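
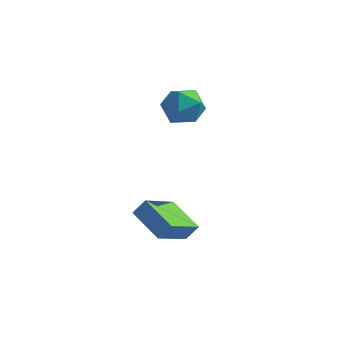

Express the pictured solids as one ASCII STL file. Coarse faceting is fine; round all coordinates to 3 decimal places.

solid 
facet normal -0.519 -0.324 -0.791
outer loop
vertex -3.312 -0.896 -0.752
vertex -2.865 0.836 -1.754
vertex -1.841 -1.654 -1.406
endloop
endfacet
facet normal -0.218 -0.845 0.488
outer loop
vertex -1.395 -1.376 -0.726
vertex -3.312 -0.896 -0.752
vertex -1.841 -1.654 -1.406
endloop
endfacet
facet normal -0.519 -0.324 -0.791
outer loop
vertex -1.841 -1.654 -1.406
vertex -2.865 0.836 -1.754
vertex -1.394 0.077 -2.408
endloop
endfacet
facet normal 0.826 -0.426 -0.368
outer loop
vertex -1.394 0.077 -2.408
vertex -1.395 -1.376 -0.726
vertex -1.841 -1.654 -1.406
endloop
endfacet
facet normal -0.826 0.426 0.368
outer loop
vertex -3.312 -0.896 -0.752
vertex -2.419 1.114 -1.074
vertex -2.865 0.836 -1.754
endloop
endfacet
facet normal -0.218 -0.844 0.489
outer loop
vertex -2.866 -0.617 -0.072
vertex -3.312 -0.896 -0.752
vertex -1.395 -1.376 -0.726
endloop
endfacet
facet normal -0.827 0.426 0.367
outer loop
vertex -2.866 -0.617 -0.072
vertex -2.419 1.114 -1.074
vertex -3.312 -0.896 -0.752
endloop
endfacet
facet normal 0.219 0.845 -0.489
outer loop
vertex -2.865 0.836 -1.754
vertex -2.419 1.114 -1.074
vertex -1.394 0.077 -2.408
endloop
endfacet
facet normal 0.827 -0.426 -0.367
outer loop
vertex -0.948 0.356 -1.728
vertex -1.395 -1.376 -0.726
vertex -1.394 0.077 -2.408
endloop
endfacet
facet normal 0.218 0.845 -0.489
outer loop
vertex -1.394 0.077 -2.408
vertex -2.419 1.114 -1.074
vertex -0.948 0.356 -1.728
endloop
endfacet
facet normal 0.519 0.324 0.791
outer loop
vertex -0.948 0.356 -1.728
vertex -2.866 -0.617 -0.072
vertex -1.395 -1.376 -0.726
endloop
endfacet
facet normal 0.519 0.324 0.791
outer loop
vertex -2.419 1.114 -1.074
vertex -2.866 -0.617 -0.072
vertex -0.948 0.356 -1.728
endloop
endfacet
facet normal -0.761 0.641 -0.097
outer loop
vertex -3.086 4.077 3.21
vertex -3.723 3.282 2.951
vertex -3.615 3.562 3.958
endloop
endfacet
facet normal -0.294 0.872 0.392
outer loop
vertex -3.086 4.077 3.21
vertex -3.615 3.562 3.958
vertex -2.611 3.83 4.115
endloop
endfacet
facet normal 0.343 0.936 0.076
outer loop
vertex -3.086 4.077 3.21
vertex -2.611 3.83 4.115
vertex -2.098 3.716 3.205
endloop
endfacet
facet normal 0.270 0.746 -0.609
outer loop
vertex -3.086 4.077 3.21
vertex -2.098 3.716 3.205
vertex -2.785 3.377 2.485
endloop
endfacet
facet normal -0.413 0.564 -0.716
outer loop
vertex -3.086 4.077 3.21
vertex -2.785 3.377 2.485
vertex -3.723 3.282 2.951
endloop
endfacet
facet normal -0.239 0.371 0.897
outer loop
vertex -2.611 3.83 4.115
vertex -3.615 3.562 3.958
vertex -2.955 2.883 4.415
endloop
endfacet
facet normal -0.994 -0.001 0.107
outer loop
vertex -3.615 3.562 3.958
vertex -3.723 3.282 2.951
vertex -3.642 2.544 3.695
endloop
endfacet
facet normal -0.431 -0.126 -0.893
outer loop
vertex -3.723 3.282 2.951
vertex -2.785 3.377 2.485
vertex -3.129 2.43 2.785
endloop
endfacet
facet normal 0.672 0.168 -0.721
outer loop
vertex -2.785 3.377 2.485
vertex -2.098 3.716 3.205
vertex -2.125 2.698 2.942
endloop
endfacet
facet normal 0.790 0.476 0.386
outer loop
vertex -2.098 3.716 3.205
vertex -2.611 3.83 4.115
vertex -2.017 2.978 3.949
endloop
endfacet
facet normal -0.270 -0.746 0.609
outer loop
vertex -2.654 2.183 3.69
vertex -2.955 2.883 4.415
vertex -3.642 2.544 3.695
endloop
endfacet
facet normal -0.343 -0.936 -0.076
outer loop
vertex -2.654 2.183 3.69
vertex -3.642 2.544 3.695
vertex -3.129 2.43 2.785
endloop
endfacet
facet normal 0.294 -0.872 -0.392
outer loop
vertex -2.654 2.183 3.69
vertex -3.129 2.43 2.785
vertex -2.125 2.698 2.942
endloop
endfacet
facet normal 0.761 -0.641 0.097
outer loop
vertex -2.654 2.183 3.69
vertex -2.125 2.698 2.942
vertex -2.017 2.978 3.949
endloop
endfacet
facet normal 0.413 -0.564 0.716
outer loop
vertex -2.654 2.183 3.69
vertex -2.017 2.978 3.949
vertex -2.955 2.883 4.415
endloop
endfacet
facet normal -0.672 -0.168 0.721
outer loop
vertex -3.642 2.544 3.695
vertex -2.955 2.883 4.415
vertex -3.615 3.562 3.958
endloop
endfacet
facet normal -0.790 -0.476 -0.386
outer loop
vertex -3.129 2.43 2.785
vertex -3.642 2.544 3.695
vertex -3.723 3.282 2.951
endloop
endfacet
facet normal 0.239 -0.371 -0.897
outer loop
vertex -2.125 2.698 2.942
vertex -3.129 2.43 2.785
vertex -2.785 3.377 2.485
endloop
endfacet
facet normal 0.994 0.001 -0.107
outer loop
vertex -2.017 2.978 3.949
vertex -2.125 2.698 2.942
vertex -2.098 3.716 3.205
endloop
endfacet
facet normal 0.431 0.126 0.893
outer loop
vertex -2.955 2.883 4.415
vertex -2.017 2.978 3.949
vertex -2.611 3.83 4.115
endloop
endfacet

endsolid


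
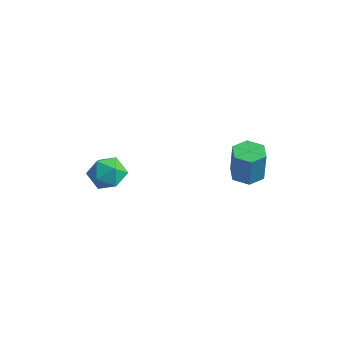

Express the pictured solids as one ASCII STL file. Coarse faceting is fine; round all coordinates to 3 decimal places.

solid 
facet normal 0.128 0.966 0.226
outer loop
vertex -1.256 1.889 -3.946
vertex -1.11 1.721 -3.311
vertex -0.619 1.763 -3.768
endloop
endfacet
facet normal 0.294 0.840 -0.455
outer loop
vertex -1.256 1.889 -3.946
vertex -0.619 1.763 -3.768
vertex -0.858 1.53 -4.352
endloop
endfacet
facet normal -0.284 0.563 -0.776
outer loop
vertex -1.256 1.889 -3.946
vertex -0.858 1.53 -4.352
vertex -1.497 1.342 -4.255
endloop
endfacet
facet normal -0.804 0.518 -0.291
outer loop
vertex -1.256 1.889 -3.946
vertex -1.497 1.342 -4.255
vertex -1.653 1.461 -3.611
endloop
endfacet
facet normal -0.550 0.768 0.329
outer loop
vertex -1.256 1.889 -3.946
vertex -1.653 1.461 -3.611
vertex -1.11 1.721 -3.311
endloop
endfacet
facet normal 0.810 0.349 -0.471
outer loop
vertex -0.858 1.53 -4.352
vertex -0.619 1.763 -3.768
vertex -0.467 1.139 -3.969
endloop
endfacet
facet normal 0.543 0.552 0.634
outer loop
vertex -0.619 1.763 -3.768
vertex -1.11 1.721 -3.311
vertex -0.623 1.258 -3.325
endloop
endfacet
facet normal -0.553 0.231 0.801
outer loop
vertex -1.11 1.721 -3.311
vertex -1.653 1.461 -3.611
vertex -1.262 1.07 -3.228
endloop
endfacet
facet normal -0.965 -0.170 -0.202
outer loop
vertex -1.653 1.461 -3.611
vertex -1.497 1.342 -4.255
vertex -1.501 0.837 -3.812
endloop
endfacet
facet normal -0.121 -0.098 -0.988
outer loop
vertex -1.497 1.342 -4.255
vertex -0.858 1.53 -4.352
vertex -1.01 0.879 -4.269
endloop
endfacet
facet normal 0.804 -0.518 0.291
outer loop
vertex -0.864 0.711 -3.634
vertex -0.467 1.139 -3.969
vertex -0.623 1.258 -3.325
endloop
endfacet
facet normal 0.284 -0.563 0.776
outer loop
vertex -0.864 0.711 -3.634
vertex -0.623 1.258 -3.325
vertex -1.262 1.07 -3.228
endloop
endfacet
facet normal -0.294 -0.840 0.455
outer loop
vertex -0.864 0.711 -3.634
vertex -1.262 1.07 -3.228
vertex -1.501 0.837 -3.812
endloop
endfacet
facet normal -0.128 -0.966 -0.226
outer loop
vertex -0.864 0.711 -3.634
vertex -1.501 0.837 -3.812
vertex -1.01 0.879 -4.269
endloop
endfacet
facet normal 0.550 -0.768 -0.329
outer loop
vertex -0.864 0.711 -3.634
vertex -1.01 0.879 -4.269
vertex -0.467 1.139 -3.969
endloop
endfacet
facet normal 0.965 0.170 0.202
outer loop
vertex -0.623 1.258 -3.325
vertex -0.467 1.139 -3.969
vertex -0.619 1.763 -3.768
endloop
endfacet
facet normal 0.121 0.098 0.988
outer loop
vertex -1.262 1.07 -3.228
vertex -0.623 1.258 -3.325
vertex -1.11 1.721 -3.311
endloop
endfacet
facet normal -0.810 -0.349 0.471
outer loop
vertex -1.501 0.837 -3.812
vertex -1.262 1.07 -3.228
vertex -1.653 1.461 -3.611
endloop
endfacet
facet normal -0.543 -0.552 -0.634
outer loop
vertex -1.01 0.879 -4.269
vertex -1.501 0.837 -3.812
vertex -1.497 1.342 -4.255
endloop
endfacet
facet normal 0.553 -0.231 -0.801
outer loop
vertex -0.467 1.139 -3.969
vertex -1.01 0.879 -4.269
vertex -0.858 1.53 -4.352
endloop
endfacet
facet normal -0.128 0.068 -0.990
outer loop
vertex 3.139 3.182 -2.876
vertex 2.716 3.51 -2.799
vertex 3.213 3.717 -2.849
endloop
endfacet
facet normal 0.982 -0.129 -0.136
outer loop
vertex 3.139 3.182 -2.876
vertex 3.213 3.717 -2.849
vertex 3.286 3.103 -1.739
endloop
endfacet
facet normal 0.982 -0.129 -0.136
outer loop
vertex 3.286 3.103 -1.739
vertex 3.213 3.717 -2.849
vertex 3.36 3.637 -1.711
endloop
endfacet
facet normal 0.129 -0.070 0.989
outer loop
vertex 3.286 3.103 -1.739
vertex 3.36 3.637 -1.711
vertex 2.864 3.43 -1.661
endloop
endfacet
facet normal -0.129 0.070 -0.989
outer loop
vertex 3.213 3.717 -2.849
vertex 2.716 3.51 -2.799
vertex 2.79 4.044 -2.771
endloop
endfacet
facet normal 0.609 0.793 -0.023
outer loop
vertex 3.213 3.717 -2.849
vertex 2.79 4.044 -2.771
vertex 3.36 3.637 -1.711
endloop
endfacet
facet normal 0.610 0.792 -0.024
outer loop
vertex 3.36 3.637 -1.711
vertex 2.79 4.044 -2.771
vertex 2.937 3.965 -1.633
endloop
endfacet
facet normal 0.129 -0.069 0.989
outer loop
vertex 3.36 3.637 -1.711
vertex 2.937 3.965 -1.633
vertex 2.864 3.43 -1.661
endloop
endfacet
facet normal -0.129 0.070 -0.989
outer loop
vertex 2.79 4.044 -2.771
vertex 2.716 3.51 -2.799
vertex 2.294 3.837 -2.721
endloop
endfacet
facet normal -0.373 0.921 0.112
outer loop
vertex 2.79 4.044 -2.771
vertex 2.294 3.837 -2.721
vertex 2.937 3.965 -1.633
endloop
endfacet
facet normal -0.373 0.921 0.112
outer loop
vertex 2.937 3.965 -1.633
vertex 2.294 3.837 -2.721
vertex 2.441 3.758 -1.584
endloop
endfacet
facet normal 0.127 -0.069 0.990
outer loop
vertex 2.937 3.965 -1.633
vertex 2.441 3.758 -1.584
vertex 2.864 3.43 -1.661
endloop
endfacet
facet normal -0.129 0.070 -0.989
outer loop
vertex 2.294 3.837 -2.721
vertex 2.716 3.51 -2.799
vertex 2.22 3.303 -2.749
endloop
endfacet
facet normal -0.982 0.129 0.136
outer loop
vertex 2.294 3.837 -2.721
vertex 2.22 3.303 -2.749
vertex 2.441 3.758 -1.584
endloop
endfacet
facet normal -0.982 0.129 0.136
outer loop
vertex 2.441 3.758 -1.584
vertex 2.22 3.303 -2.749
vertex 2.367 3.223 -1.611
endloop
endfacet
facet normal 0.128 -0.068 0.990
outer loop
vertex 2.441 3.758 -1.584
vertex 2.367 3.223 -1.611
vertex 2.864 3.43 -1.661
endloop
endfacet
facet normal -0.129 0.069 -0.989
outer loop
vertex 2.22 3.303 -2.749
vertex 2.716 3.51 -2.799
vertex 2.643 2.975 -2.827
endloop
endfacet
facet normal -0.610 -0.792 0.023
outer loop
vertex 2.22 3.303 -2.749
vertex 2.643 2.975 -2.827
vertex 2.367 3.223 -1.611
endloop
endfacet
facet normal -0.609 -0.793 0.024
outer loop
vertex 2.367 3.223 -1.611
vertex 2.643 2.975 -2.827
vertex 2.79 2.896 -1.689
endloop
endfacet
facet normal 0.129 -0.070 0.989
outer loop
vertex 2.367 3.223 -1.611
vertex 2.79 2.896 -1.689
vertex 2.864 3.43 -1.661
endloop
endfacet
facet normal -0.127 0.069 -0.990
outer loop
vertex 2.643 2.975 -2.827
vertex 2.716 3.51 -2.799
vertex 3.139 3.182 -2.876
endloop
endfacet
facet normal 0.373 -0.921 -0.112
outer loop
vertex 2.643 2.975 -2.827
vertex 3.139 3.182 -2.876
vertex 2.79 2.896 -1.689
endloop
endfacet
facet normal 0.373 -0.921 -0.112
outer loop
vertex 2.79 2.896 -1.689
vertex 3.139 3.182 -2.876
vertex 3.286 3.103 -1.739
endloop
endfacet
facet normal 0.129 -0.070 0.989
outer loop
vertex 2.79 2.896 -1.689
vertex 3.286 3.103 -1.739
vertex 2.864 3.43 -1.661
endloop
endfacet

endsolid


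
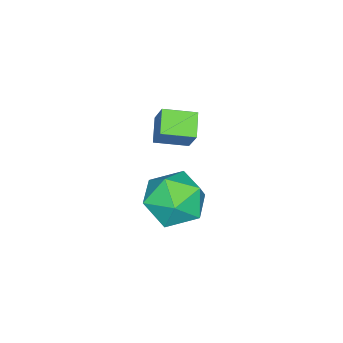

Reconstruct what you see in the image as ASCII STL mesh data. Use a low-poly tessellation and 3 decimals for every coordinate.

solid 
facet normal 0.330 0.875 0.354
outer loop
vertex -2.562 0.758 -1.897
vertex -3.051 0.503 -0.809
vertex -1.904 0.17 -1.056
endloop
endfacet
facet normal 0.762 0.627 -0.158
outer loop
vertex -2.562 0.758 -1.897
vertex -1.904 0.17 -1.056
vertex -1.856 -0.182 -2.223
endloop
endfacet
facet normal 0.376 0.543 -0.751
outer loop
vertex -2.562 0.758 -1.897
vertex -1.856 -0.182 -2.223
vertex -2.973 -0.066 -2.698
endloop
endfacet
facet normal -0.296 0.738 -0.607
outer loop
vertex -2.562 0.758 -1.897
vertex -2.973 -0.066 -2.698
vertex -3.712 0.357 -1.824
endloop
endfacet
facet normal -0.324 0.943 0.075
outer loop
vertex -2.562 0.758 -1.897
vertex -3.712 0.357 -1.824
vertex -3.051 0.503 -0.809
endloop
endfacet
facet normal 0.999 -0.014 0.045
outer loop
vertex -1.856 -0.182 -2.223
vertex -1.904 0.17 -1.056
vertex -1.908 -1.017 -1.336
endloop
endfacet
facet normal 0.300 0.386 0.872
outer loop
vertex -1.904 0.17 -1.056
vertex -3.051 0.503 -0.809
vertex -2.647 -0.594 -0.462
endloop
endfacet
facet normal -0.758 0.496 0.423
outer loop
vertex -3.051 0.503 -0.809
vertex -3.712 0.357 -1.824
vertex -3.764 -0.478 -0.937
endloop
endfacet
facet normal -0.713 0.163 -0.682
outer loop
vertex -3.712 0.357 -1.824
vertex -2.973 -0.066 -2.698
vertex -3.716 -0.83 -2.104
endloop
endfacet
facet normal 0.373 -0.152 -0.915
outer loop
vertex -2.973 -0.066 -2.698
vertex -1.856 -0.182 -2.223
vertex -2.569 -1.163 -2.351
endloop
endfacet
facet normal 0.296 -0.738 0.607
outer loop
vertex -3.058 -1.418 -1.263
vertex -1.908 -1.017 -1.336
vertex -2.647 -0.594 -0.462
endloop
endfacet
facet normal -0.376 -0.543 0.751
outer loop
vertex -3.058 -1.418 -1.263
vertex -2.647 -0.594 -0.462
vertex -3.764 -0.478 -0.937
endloop
endfacet
facet normal -0.762 -0.627 0.158
outer loop
vertex -3.058 -1.418 -1.263
vertex -3.764 -0.478 -0.937
vertex -3.716 -0.83 -2.104
endloop
endfacet
facet normal -0.330 -0.875 -0.354
outer loop
vertex -3.058 -1.418 -1.263
vertex -3.716 -0.83 -2.104
vertex -2.569 -1.163 -2.351
endloop
endfacet
facet normal 0.324 -0.943 -0.075
outer loop
vertex -3.058 -1.418 -1.263
vertex -2.569 -1.163 -2.351
vertex -1.908 -1.017 -1.336
endloop
endfacet
facet normal 0.713 -0.163 0.682
outer loop
vertex -2.647 -0.594 -0.462
vertex -1.908 -1.017 -1.336
vertex -1.904 0.17 -1.056
endloop
endfacet
facet normal -0.373 0.152 0.915
outer loop
vertex -3.764 -0.478 -0.937
vertex -2.647 -0.594 -0.462
vertex -3.051 0.503 -0.809
endloop
endfacet
facet normal -0.999 0.014 -0.045
outer loop
vertex -3.716 -0.83 -2.104
vertex -3.764 -0.478 -0.937
vertex -3.712 0.357 -1.824
endloop
endfacet
facet normal -0.300 -0.386 -0.872
outer loop
vertex -2.569 -1.163 -2.351
vertex -3.716 -0.83 -2.104
vertex -2.973 -0.066 -2.698
endloop
endfacet
facet normal 0.758 -0.496 -0.423
outer loop
vertex -1.908 -1.017 -1.336
vertex -2.569 -1.163 -2.351
vertex -1.856 -0.182 -2.223
endloop
endfacet
facet normal -0.512 0.833 -0.210
outer loop
vertex -3.648 0.105 2.557
vertex -2.847 0.473 2.065
vertex -4.027 -0.374 1.583
endloop
endfacet
facet normal -0.793 -0.364 0.488
outer loop
vertex -3.413 -1.373 1.835
vertex -3.648 0.105 2.557
vertex -4.027 -0.374 1.583
endloop
endfacet
facet normal -0.512 0.833 -0.210
outer loop
vertex -4.027 -0.374 1.583
vertex -2.847 0.473 2.065
vertex -3.226 -0.006 1.09
endloop
endfacet
facet normal -0.330 -0.417 -0.847
outer loop
vertex -3.226 -0.006 1.09
vertex -3.413 -1.373 1.835
vertex -4.027 -0.374 1.583
endloop
endfacet
facet normal 0.329 0.416 0.848
outer loop
vertex -3.648 0.105 2.557
vertex -2.233 -0.526 2.317
vertex -2.847 0.473 2.065
endloop
endfacet
facet normal -0.794 -0.364 0.487
outer loop
vertex -3.034 -0.894 2.81
vertex -3.648 0.105 2.557
vertex -3.413 -1.373 1.835
endloop
endfacet
facet normal 0.330 0.417 0.847
outer loop
vertex -3.034 -0.894 2.81
vertex -2.233 -0.526 2.317
vertex -3.648 0.105 2.557
endloop
endfacet
facet normal 0.793 0.365 -0.488
outer loop
vertex -2.847 0.473 2.065
vertex -2.233 -0.526 2.317
vertex -3.226 -0.006 1.09
endloop
endfacet
facet normal -0.329 -0.417 -0.847
outer loop
vertex -2.612 -1.005 1.343
vertex -3.413 -1.373 1.835
vertex -3.226 -0.006 1.09
endloop
endfacet
facet normal 0.793 0.364 -0.488
outer loop
vertex -3.226 -0.006 1.09
vertex -2.233 -0.526 2.317
vertex -2.612 -1.005 1.343
endloop
endfacet
facet normal 0.512 -0.833 0.210
outer loop
vertex -2.612 -1.005 1.343
vertex -3.034 -0.894 2.81
vertex -3.413 -1.373 1.835
endloop
endfacet
facet normal 0.512 -0.833 0.210
outer loop
vertex -2.233 -0.526 2.317
vertex -3.034 -0.894 2.81
vertex -2.612 -1.005 1.343
endloop
endfacet

endsolid


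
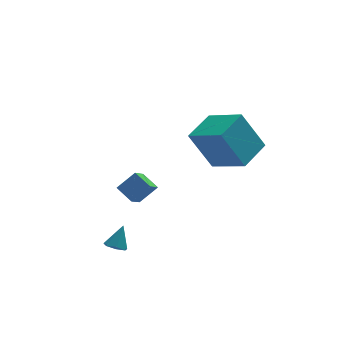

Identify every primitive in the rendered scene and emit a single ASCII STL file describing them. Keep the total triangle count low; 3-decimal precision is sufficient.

solid 
facet normal -0.420 -0.641 0.642
outer loop
vertex -0.351 -0.332 -2.502
vertex -0.855 0.439 -2.062
vertex -1.242 -0.491 -3.243
endloop
endfacet
facet normal 0.493 -0.755 -0.431
outer loop
vertex -0.685 0.361 -4.098
vertex -0.351 -0.332 -2.502
vertex -1.242 -0.491 -3.243
endloop
endfacet
facet normal -0.419 -0.641 0.643
outer loop
vertex -1.242 -0.491 -3.243
vertex -0.855 0.439 -2.062
vertex -1.746 0.279 -2.803
endloop
endfacet
facet normal -0.762 -0.137 -0.633
outer loop
vertex -1.746 0.279 -2.803
vertex -0.685 0.361 -4.098
vertex -1.242 -0.491 -3.243
endloop
endfacet
facet normal 0.762 0.137 0.633
outer loop
vertex -0.351 -0.332 -2.502
vertex -0.298 1.291 -2.917
vertex -0.855 0.439 -2.062
endloop
endfacet
facet normal 0.494 -0.755 -0.431
outer loop
vertex 0.206 0.521 -3.357
vertex -0.351 -0.332 -2.502
vertex -0.685 0.361 -4.098
endloop
endfacet
facet normal 0.762 0.137 0.633
outer loop
vertex 0.206 0.521 -3.357
vertex -0.298 1.291 -2.917
vertex -0.351 -0.332 -2.502
endloop
endfacet
facet normal -0.494 0.755 0.431
outer loop
vertex -0.855 0.439 -2.062
vertex -0.298 1.291 -2.917
vertex -1.746 0.279 -2.803
endloop
endfacet
facet normal -0.762 -0.137 -0.633
outer loop
vertex -1.189 1.132 -3.658
vertex -0.685 0.361 -4.098
vertex -1.746 0.279 -2.803
endloop
endfacet
facet normal -0.494 0.755 0.432
outer loop
vertex -1.746 0.279 -2.803
vertex -0.298 1.291 -2.917
vertex -1.189 1.132 -3.658
endloop
endfacet
facet normal 0.419 0.641 -0.643
outer loop
vertex -1.189 1.132 -3.658
vertex 0.206 0.521 -3.357
vertex -0.685 0.361 -4.098
endloop
endfacet
facet normal 0.420 0.642 -0.642
outer loop
vertex -0.298 1.291 -2.917
vertex 0.206 0.521 -3.357
vertex -1.189 1.132 -3.658
endloop
endfacet
facet normal -0.397 -0.389 -0.831
outer loop
vertex -2.028 -3.05 -4.258
vertex -2.532 -2.988 -4.046
vertex -2.242 -2.633 -4.351
endloop
endfacet
facet normal 0.893 0.423 -0.155
outer loop
vertex -2.028 -3.05 -4.258
vertex -2.242 -2.633 -4.351
vertex -2.068 -2.532 -3.074
endloop
endfacet
facet normal -0.396 -0.390 -0.831
outer loop
vertex -2.242 -2.633 -4.351
vertex -2.532 -2.988 -4.046
vertex -2.674 -2.484 -4.215
endloop
endfacet
facet normal 0.291 0.950 -0.115
outer loop
vertex -2.242 -2.633 -4.351
vertex -2.674 -2.484 -4.215
vertex -2.068 -2.532 -3.074
endloop
endfacet
facet normal -0.396 -0.390 -0.831
outer loop
vertex -2.674 -2.484 -4.215
vertex -2.532 -2.988 -4.046
vertex -2.999 -2.714 -3.952
endloop
endfacet
facet normal -0.412 0.875 0.256
outer loop
vertex -2.674 -2.484 -4.215
vertex -2.999 -2.714 -3.952
vertex -2.068 -2.532 -3.074
endloop
endfacet
facet normal -0.396 -0.390 -0.831
outer loop
vertex -2.999 -2.714 -3.952
vertex -2.532 -2.988 -4.046
vertex -2.972 -3.15 -3.76
endloop
endfacet
facet normal -0.689 0.256 0.678
outer loop
vertex -2.999 -2.714 -3.952
vertex -2.972 -3.15 -3.76
vertex -2.068 -2.532 -3.074
endloop
endfacet
facet normal -0.397 -0.389 -0.831
outer loop
vertex -2.972 -3.15 -3.76
vertex -2.532 -2.988 -4.046
vertex -2.614 -3.464 -3.784
endloop
endfacet
facet normal -0.331 -0.441 0.834
outer loop
vertex -2.972 -3.15 -3.76
vertex -2.614 -3.464 -3.784
vertex -2.068 -2.532 -3.074
endloop
endfacet
facet normal -0.396 -0.390 -0.832
outer loop
vertex -2.614 -3.464 -3.784
vertex -2.532 -2.988 -4.046
vertex -2.193 -3.42 -4.005
endloop
endfacet
facet normal 0.391 -0.692 0.607
outer loop
vertex -2.614 -3.464 -3.784
vertex -2.193 -3.42 -4.005
vertex -2.068 -2.532 -3.074
endloop
endfacet
facet normal -0.397 -0.391 -0.830
outer loop
vertex -2.193 -3.42 -4.005
vertex -2.532 -2.988 -4.046
vertex -2.028 -3.05 -4.258
endloop
endfacet
facet normal 0.938 -0.305 0.165
outer loop
vertex -2.193 -3.42 -4.005
vertex -2.028 -3.05 -4.258
vertex -2.068 -2.532 -3.074
endloop
endfacet
facet normal -0.447 0.237 0.862
outer loop
vertex 2.093 -3.173 2.687
vertex 3.306 -2.09 3.019
vertex 1.041 -1.705 1.738
endloop
endfacet
facet normal -0.731 -0.653 -0.200
outer loop
vertex 1.994 -2.21 -0.099
vertex 2.093 -3.173 2.687
vertex 1.041 -1.705 1.738
endloop
endfacet
facet normal -0.447 0.238 0.862
outer loop
vertex 1.041 -1.705 1.738
vertex 3.306 -2.09 3.019
vertex 2.255 -0.622 2.069
endloop
endfacet
facet normal -0.515 0.720 -0.465
outer loop
vertex 2.255 -0.622 2.069
vertex 1.994 -2.21 -0.099
vertex 1.041 -1.705 1.738
endloop
endfacet
facet normal 0.515 -0.720 0.465
outer loop
vertex 2.093 -3.173 2.687
vertex 4.259 -2.595 1.182
vertex 3.306 -2.09 3.019
endloop
endfacet
facet normal -0.731 -0.653 -0.200
outer loop
vertex 3.045 -3.678 0.851
vertex 2.093 -3.173 2.687
vertex 1.994 -2.21 -0.099
endloop
endfacet
facet normal 0.515 -0.720 0.465
outer loop
vertex 3.045 -3.678 0.851
vertex 4.259 -2.595 1.182
vertex 2.093 -3.173 2.687
endloop
endfacet
facet normal 0.731 0.653 0.200
outer loop
vertex 3.306 -2.09 3.019
vertex 4.259 -2.595 1.182
vertex 2.255 -0.622 2.069
endloop
endfacet
facet normal -0.515 0.720 -0.465
outer loop
vertex 3.207 -1.127 0.233
vertex 1.994 -2.21 -0.099
vertex 2.255 -0.622 2.069
endloop
endfacet
facet normal 0.731 0.653 0.199
outer loop
vertex 2.255 -0.622 2.069
vertex 4.259 -2.595 1.182
vertex 3.207 -1.127 0.233
endloop
endfacet
facet normal 0.448 -0.237 -0.862
outer loop
vertex 3.207 -1.127 0.233
vertex 3.045 -3.678 0.851
vertex 1.994 -2.21 -0.099
endloop
endfacet
facet normal 0.447 -0.237 -0.863
outer loop
vertex 4.259 -2.595 1.182
vertex 3.045 -3.678 0.851
vertex 3.207 -1.127 0.233
endloop
endfacet

endsolid


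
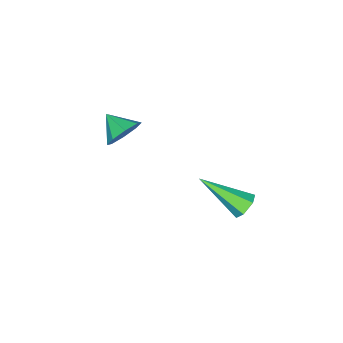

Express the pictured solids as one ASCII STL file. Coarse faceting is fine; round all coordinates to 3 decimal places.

solid 
facet normal -0.275 0.798 -0.537
outer loop
vertex 1.579 4.42 -3.917
vertex 1.076 4.161 -4.044
vertex 1.119 4.494 -3.571
endloop
endfacet
facet normal 0.594 0.385 0.707
outer loop
vertex 1.579 4.42 -3.917
vertex 1.119 4.494 -3.571
vertex 1.644 2.519 -2.936
endloop
endfacet
facet normal -0.276 0.798 -0.536
outer loop
vertex 1.119 4.494 -3.571
vertex 1.076 4.161 -4.044
vertex 0.616 4.234 -3.699
endloop
endfacet
facet normal -0.340 0.205 0.918
outer loop
vertex 1.119 4.494 -3.571
vertex 0.616 4.234 -3.699
vertex 1.644 2.519 -2.936
endloop
endfacet
facet normal -0.276 0.797 -0.537
outer loop
vertex 0.616 4.234 -3.699
vertex 1.076 4.161 -4.044
vertex 0.573 3.901 -4.171
endloop
endfacet
facet normal -0.866 -0.368 0.339
outer loop
vertex 0.616 4.234 -3.699
vertex 0.573 3.901 -4.171
vertex 1.644 2.519 -2.936
endloop
endfacet
facet normal -0.276 0.796 -0.538
outer loop
vertex 0.573 3.901 -4.171
vertex 1.076 4.161 -4.044
vertex 1.033 3.827 -4.516
endloop
endfacet
facet normal -0.462 -0.763 -0.453
outer loop
vertex 0.573 3.901 -4.171
vertex 1.033 3.827 -4.516
vertex 1.644 2.519 -2.936
endloop
endfacet
facet normal -0.276 0.796 -0.538
outer loop
vertex 1.033 3.827 -4.516
vertex 1.076 4.161 -4.044
vertex 1.536 4.087 -4.389
endloop
endfacet
facet normal 0.469 -0.583 -0.664
outer loop
vertex 1.033 3.827 -4.516
vertex 1.536 4.087 -4.389
vertex 1.644 2.519 -2.936
endloop
endfacet
facet normal -0.275 0.797 -0.537
outer loop
vertex 1.536 4.087 -4.389
vertex 1.076 4.161 -4.044
vertex 1.579 4.42 -3.917
endloop
endfacet
facet normal 0.996 -0.009 -0.084
outer loop
vertex 1.536 4.087 -4.389
vertex 1.579 4.42 -3.917
vertex 1.644 2.519 -2.936
endloop
endfacet
facet normal 0.119 0.868 -0.482
outer loop
vertex 2.259 -0.935 -2.486
vertex 1.995 -0.551 -1.86
vertex 2.696 -0.785 -2.108
endloop
endfacet
facet normal 0.492 -0.838 -0.236
outer loop
vertex 2.259 -0.935 -2.486
vertex 2.696 -0.785 -2.108
vertex 1.865 -1.489 -1.34
endloop
endfacet
facet normal 0.120 0.868 -0.481
outer loop
vertex 2.696 -0.785 -2.108
vertex 1.995 -0.551 -1.86
vertex 2.723 -0.499 -1.585
endloop
endfacet
facet normal 0.758 -0.588 0.282
outer loop
vertex 2.696 -0.785 -2.108
vertex 2.723 -0.499 -1.585
vertex 1.865 -1.489 -1.34
endloop
endfacet
facet normal 0.120 0.868 -0.482
outer loop
vertex 2.723 -0.499 -1.585
vertex 1.995 -0.551 -1.86
vertex 2.323 -0.243 -1.223
endloop
endfacet
facet normal 0.543 -0.274 0.794
outer loop
vertex 2.723 -0.499 -1.585
vertex 2.323 -0.243 -1.223
vertex 1.865 -1.489 -1.34
endloop
endfacet
facet normal 0.119 0.869 -0.481
outer loop
vertex 2.323 -0.243 -1.223
vertex 1.995 -0.551 -1.86
vertex 1.731 -0.168 -1.234
endloop
endfacet
facet normal -0.029 -0.083 0.996
outer loop
vertex 2.323 -0.243 -1.223
vertex 1.731 -0.168 -1.234
vertex 1.865 -1.489 -1.34
endloop
endfacet
facet normal 0.120 0.869 -0.481
outer loop
vertex 1.731 -0.168 -1.234
vertex 1.995 -0.551 -1.86
vertex 1.293 -0.317 -1.612
endloop
endfacet
facet normal -0.623 -0.125 0.772
outer loop
vertex 1.731 -0.168 -1.234
vertex 1.293 -0.317 -1.612
vertex 1.865 -1.489 -1.34
endloop
endfacet
facet normal 0.119 0.868 -0.482
outer loop
vertex 1.293 -0.317 -1.612
vertex 1.995 -0.551 -1.86
vertex 1.267 -0.604 -2.135
endloop
endfacet
facet normal -0.892 -0.377 0.251
outer loop
vertex 1.293 -0.317 -1.612
vertex 1.267 -0.604 -2.135
vertex 1.865 -1.489 -1.34
endloop
endfacet
facet normal 0.118 0.869 -0.481
outer loop
vertex 1.267 -0.604 -2.135
vertex 1.995 -0.551 -1.86
vertex 1.667 -0.859 -2.497
endloop
endfacet
facet normal -0.675 -0.690 -0.260
outer loop
vertex 1.267 -0.604 -2.135
vertex 1.667 -0.859 -2.497
vertex 1.865 -1.489 -1.34
endloop
endfacet
facet normal 0.120 0.868 -0.482
outer loop
vertex 1.667 -0.859 -2.497
vertex 1.995 -0.551 -1.86
vertex 2.259 -0.935 -2.486
endloop
endfacet
facet normal -0.105 -0.881 -0.462
outer loop
vertex 1.667 -0.859 -2.497
vertex 2.259 -0.935 -2.486
vertex 1.865 -1.489 -1.34
endloop
endfacet

endsolid


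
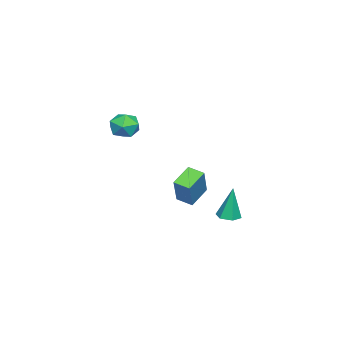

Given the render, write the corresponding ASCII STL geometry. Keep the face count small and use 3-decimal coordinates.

solid 
facet normal -0.934 0.351 -0.060
outer loop
vertex 3.205 -0.085 3.086
vertex 2.876 -0.925 3.29
vertex 3.059 -0.322 3.968
endloop
endfacet
facet normal -0.483 0.863 0.152
outer loop
vertex 3.205 -0.085 3.086
vertex 3.059 -0.322 3.968
vertex 3.822 0.146 3.735
endloop
endfacet
facet normal 0.018 0.936 -0.351
outer loop
vertex 3.205 -0.085 3.086
vertex 3.822 0.146 3.735
vertex 4.11 -0.167 2.914
endloop
endfacet
facet normal -0.123 0.471 -0.873
outer loop
vertex 3.205 -0.085 3.086
vertex 4.11 -0.167 2.914
vertex 3.526 -0.829 2.639
endloop
endfacet
facet normal -0.711 0.110 -0.694
outer loop
vertex 3.205 -0.085 3.086
vertex 3.526 -0.829 2.639
vertex 2.876 -0.925 3.29
endloop
endfacet
facet normal -0.164 0.640 0.750
outer loop
vertex 3.822 0.146 3.735
vertex 3.059 -0.322 3.968
vertex 3.874 -0.551 4.341
endloop
endfacet
facet normal -0.894 -0.187 0.408
outer loop
vertex 3.059 -0.322 3.968
vertex 2.876 -0.925 3.29
vertex 3.29 -1.213 4.066
endloop
endfacet
facet normal -0.534 -0.577 -0.618
outer loop
vertex 2.876 -0.925 3.29
vertex 3.526 -0.829 2.639
vertex 3.578 -1.526 3.245
endloop
endfacet
facet normal 0.418 0.008 -0.908
outer loop
vertex 3.526 -0.829 2.639
vertex 4.11 -0.167 2.914
vertex 4.341 -1.058 3.012
endloop
endfacet
facet normal 0.647 0.760 -0.063
outer loop
vertex 4.11 -0.167 2.914
vertex 3.822 0.146 3.735
vertex 4.524 -0.455 3.69
endloop
endfacet
facet normal 0.123 -0.471 0.873
outer loop
vertex 4.195 -1.295 3.894
vertex 3.874 -0.551 4.341
vertex 3.29 -1.213 4.066
endloop
endfacet
facet normal -0.018 -0.936 0.351
outer loop
vertex 4.195 -1.295 3.894
vertex 3.29 -1.213 4.066
vertex 3.578 -1.526 3.245
endloop
endfacet
facet normal 0.483 -0.863 -0.152
outer loop
vertex 4.195 -1.295 3.894
vertex 3.578 -1.526 3.245
vertex 4.341 -1.058 3.012
endloop
endfacet
facet normal 0.934 -0.351 0.060
outer loop
vertex 4.195 -1.295 3.894
vertex 4.341 -1.058 3.012
vertex 4.524 -0.455 3.69
endloop
endfacet
facet normal 0.711 -0.110 0.694
outer loop
vertex 4.195 -1.295 3.894
vertex 4.524 -0.455 3.69
vertex 3.874 -0.551 4.341
endloop
endfacet
facet normal -0.418 -0.008 0.908
outer loop
vertex 3.29 -1.213 4.066
vertex 3.874 -0.551 4.341
vertex 3.059 -0.322 3.968
endloop
endfacet
facet normal -0.647 -0.760 0.063
outer loop
vertex 3.578 -1.526 3.245
vertex 3.29 -1.213 4.066
vertex 2.876 -0.925 3.29
endloop
endfacet
facet normal 0.164 -0.640 -0.750
outer loop
vertex 4.341 -1.058 3.012
vertex 3.578 -1.526 3.245
vertex 3.526 -0.829 2.639
endloop
endfacet
facet normal 0.894 0.187 -0.408
outer loop
vertex 4.524 -0.455 3.69
vertex 4.341 -1.058 3.012
vertex 4.11 -0.167 2.914
endloop
endfacet
facet normal 0.534 0.577 0.618
outer loop
vertex 3.874 -0.551 4.341
vertex 4.524 -0.455 3.69
vertex 3.822 0.146 3.735
endloop
endfacet
facet normal 0.027 -0.106 -0.994
outer loop
vertex -0.532 3.754 -4.405
vertex -1.091 3.318 -4.374
vertex -1.19 4.017 -4.451
endloop
endfacet
facet normal 0.352 0.916 0.194
outer loop
vertex -0.532 3.754 -4.405
vertex -1.19 4.017 -4.451
vertex -1.149 3.542 -2.286
endloop
endfacet
facet normal 0.027 -0.106 -0.994
outer loop
vertex -1.19 4.017 -4.451
vertex -1.091 3.318 -4.374
vertex -1.749 3.581 -4.42
endloop
endfacet
facet normal -0.598 0.780 0.182
outer loop
vertex -1.19 4.017 -4.451
vertex -1.749 3.581 -4.42
vertex -1.149 3.542 -2.286
endloop
endfacet
facet normal 0.027 -0.107 -0.994
outer loop
vertex -1.749 3.581 -4.42
vertex -1.091 3.318 -4.374
vertex -1.651 2.882 -4.342
endloop
endfacet
facet normal -0.958 -0.104 0.267
outer loop
vertex -1.749 3.581 -4.42
vertex -1.651 2.882 -4.342
vertex -1.149 3.542 -2.286
endloop
endfacet
facet normal 0.027 -0.107 -0.994
outer loop
vertex -1.651 2.882 -4.342
vertex -1.091 3.318 -4.374
vertex -0.993 2.619 -4.296
endloop
endfacet
facet normal -0.367 -0.856 0.364
outer loop
vertex -1.651 2.882 -4.342
vertex -0.993 2.619 -4.296
vertex -1.149 3.542 -2.286
endloop
endfacet
facet normal 0.028 -0.107 -0.994
outer loop
vertex -0.993 2.619 -4.296
vertex -1.091 3.318 -4.374
vertex -0.433 3.055 -4.327
endloop
endfacet
facet normal 0.582 -0.721 0.376
outer loop
vertex -0.993 2.619 -4.296
vertex -0.433 3.055 -4.327
vertex -1.149 3.542 -2.286
endloop
endfacet
facet normal 0.028 -0.107 -0.994
outer loop
vertex -0.433 3.055 -4.327
vertex -1.091 3.318 -4.374
vertex -0.532 3.754 -4.405
endloop
endfacet
facet normal 0.942 0.166 0.291
outer loop
vertex -0.433 3.055 -4.327
vertex -0.532 3.754 -4.405
vertex -1.149 3.542 -2.286
endloop
endfacet
facet normal -0.828 0.260 0.497
outer loop
vertex 0.719 1.679 -0.258
vertex 0.873 2.627 -0.497
vertex -0.385 1.427 -1.967
endloop
endfacet
facet normal -0.155 -0.958 0.242
outer loop
vertex 0.807 1.053 -2.683
vertex 0.719 1.679 -0.258
vertex -0.385 1.427 -1.967
endloop
endfacet
facet normal -0.828 0.260 0.497
outer loop
vertex -0.385 1.427 -1.967
vertex 0.873 2.627 -0.497
vertex -0.231 2.375 -2.206
endloop
endfacet
facet normal -0.539 -0.123 -0.833
outer loop
vertex -0.231 2.375 -2.206
vertex 0.807 1.053 -2.683
vertex -0.385 1.427 -1.967
endloop
endfacet
facet normal 0.539 0.123 0.833
outer loop
vertex 0.719 1.679 -0.258
vertex 2.065 2.253 -1.213
vertex 0.873 2.627 -0.497
endloop
endfacet
facet normal -0.155 -0.958 0.242
outer loop
vertex 1.911 1.305 -0.974
vertex 0.719 1.679 -0.258
vertex 0.807 1.053 -2.683
endloop
endfacet
facet normal 0.539 0.123 0.833
outer loop
vertex 1.911 1.305 -0.974
vertex 2.065 2.253 -1.213
vertex 0.719 1.679 -0.258
endloop
endfacet
facet normal 0.155 0.958 -0.242
outer loop
vertex 0.873 2.627 -0.497
vertex 2.065 2.253 -1.213
vertex -0.231 2.375 -2.206
endloop
endfacet
facet normal -0.539 -0.123 -0.833
outer loop
vertex 0.961 2.001 -2.922
vertex 0.807 1.053 -2.683
vertex -0.231 2.375 -2.206
endloop
endfacet
facet normal 0.155 0.958 -0.242
outer loop
vertex -0.231 2.375 -2.206
vertex 2.065 2.253 -1.213
vertex 0.961 2.001 -2.922
endloop
endfacet
facet normal 0.828 -0.260 -0.497
outer loop
vertex 0.961 2.001 -2.922
vertex 1.911 1.305 -0.974
vertex 0.807 1.053 -2.683
endloop
endfacet
facet normal 0.828 -0.260 -0.497
outer loop
vertex 2.065 2.253 -1.213
vertex 1.911 1.305 -0.974
vertex 0.961 2.001 -2.922
endloop
endfacet

endsolid


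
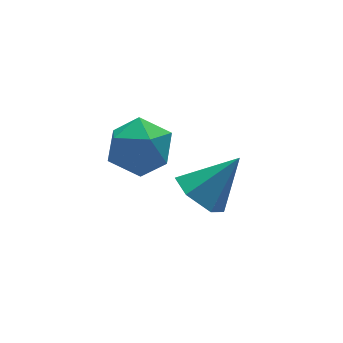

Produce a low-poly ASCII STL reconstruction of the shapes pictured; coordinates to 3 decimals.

solid 
facet normal -0.713 0.017 -0.701
outer loop
vertex -0.949 -2.749 0.755
vertex -1.343 -2.309 1.167
vertex -0.873 -2.035 0.695
endloop
endfacet
facet normal 0.925 -0.129 -0.358
outer loop
vertex -0.949 -2.749 0.755
vertex -0.873 -2.035 0.695
vertex -0.357 -2.331 2.133
endloop
endfacet
facet normal -0.713 0.016 -0.701
outer loop
vertex -0.873 -2.035 0.695
vertex -1.343 -2.309 1.167
vertex -1.267 -1.595 1.106
endloop
endfacet
facet normal 0.692 0.715 -0.101
outer loop
vertex -0.873 -2.035 0.695
vertex -1.267 -1.595 1.106
vertex -0.357 -2.331 2.133
endloop
endfacet
facet normal -0.715 0.016 -0.699
outer loop
vertex -1.267 -1.595 1.106
vertex -1.343 -2.309 1.167
vertex -1.736 -1.868 1.579
endloop
endfacet
facet normal 0.062 0.837 0.544
outer loop
vertex -1.267 -1.595 1.106
vertex -1.736 -1.868 1.579
vertex -0.357 -2.331 2.133
endloop
endfacet
facet normal -0.714 0.017 -0.700
outer loop
vertex -1.736 -1.868 1.579
vertex -1.343 -2.309 1.167
vertex -1.812 -2.582 1.639
endloop
endfacet
facet normal -0.337 0.114 0.935
outer loop
vertex -1.736 -1.868 1.579
vertex -1.812 -2.582 1.639
vertex -0.357 -2.331 2.133
endloop
endfacet
facet normal -0.714 0.016 -0.700
outer loop
vertex -1.812 -2.582 1.639
vertex -1.343 -2.309 1.167
vertex -1.418 -3.022 1.227
endloop
endfacet
facet normal -0.104 -0.728 0.678
outer loop
vertex -1.812 -2.582 1.639
vertex -1.418 -3.022 1.227
vertex -0.357 -2.331 2.133
endloop
endfacet
facet normal -0.714 0.016 -0.700
outer loop
vertex -1.418 -3.022 1.227
vertex -1.343 -2.309 1.167
vertex -0.949 -2.749 0.755
endloop
endfacet
facet normal 0.526 -0.850 0.032
outer loop
vertex -1.418 -3.022 1.227
vertex -0.949 -2.749 0.755
vertex -0.357 -2.331 2.133
endloop
endfacet
facet normal -0.966 -0.224 0.128
outer loop
vertex -3.54 -2.311 3.392
vertex -3.332 -3.021 3.721
vertex -3.421 -2.368 4.191
endloop
endfacet
facet normal -0.862 0.481 0.163
outer loop
vertex -3.54 -2.311 3.392
vertex -3.421 -2.368 4.191
vertex -3.14 -1.727 3.785
endloop
endfacet
facet normal -0.565 0.691 -0.452
outer loop
vertex -3.54 -2.311 3.392
vertex -3.14 -1.727 3.785
vertex -2.877 -1.984 3.063
endloop
endfacet
facet normal -0.486 0.115 -0.866
outer loop
vertex -3.54 -2.311 3.392
vertex -2.877 -1.984 3.063
vertex -2.996 -2.784 3.024
endloop
endfacet
facet normal -0.735 -0.450 -0.507
outer loop
vertex -3.54 -2.311 3.392
vertex -2.996 -2.784 3.024
vertex -3.332 -3.021 3.721
endloop
endfacet
facet normal -0.395 0.609 0.688
outer loop
vertex -3.14 -1.727 3.785
vertex -3.421 -2.368 4.191
vertex -2.684 -2.076 4.356
endloop
endfacet
facet normal -0.565 -0.531 0.631
outer loop
vertex -3.421 -2.368 4.191
vertex -3.332 -3.021 3.721
vertex -2.803 -2.876 4.317
endloop
endfacet
facet normal -0.190 -0.898 -0.397
outer loop
vertex -3.332 -3.021 3.721
vertex -2.996 -2.784 3.024
vertex -2.54 -3.133 3.595
endloop
endfacet
facet normal 0.212 0.016 -0.977
outer loop
vertex -2.996 -2.784 3.024
vertex -2.877 -1.984 3.063
vertex -2.259 -2.492 3.189
endloop
endfacet
facet normal 0.085 0.948 -0.306
outer loop
vertex -2.877 -1.984 3.063
vertex -3.14 -1.727 3.785
vertex -2.348 -1.839 3.659
endloop
endfacet
facet normal 0.486 -0.115 0.866
outer loop
vertex -2.14 -2.549 3.988
vertex -2.684 -2.076 4.356
vertex -2.803 -2.876 4.317
endloop
endfacet
facet normal 0.565 -0.691 0.452
outer loop
vertex -2.14 -2.549 3.988
vertex -2.803 -2.876 4.317
vertex -2.54 -3.133 3.595
endloop
endfacet
facet normal 0.862 -0.481 -0.163
outer loop
vertex -2.14 -2.549 3.988
vertex -2.54 -3.133 3.595
vertex -2.259 -2.492 3.189
endloop
endfacet
facet normal 0.966 0.224 -0.128
outer loop
vertex -2.14 -2.549 3.988
vertex -2.259 -2.492 3.189
vertex -2.348 -1.839 3.659
endloop
endfacet
facet normal 0.735 0.450 0.507
outer loop
vertex -2.14 -2.549 3.988
vertex -2.348 -1.839 3.659
vertex -2.684 -2.076 4.356
endloop
endfacet
facet normal -0.212 -0.016 0.977
outer loop
vertex -2.803 -2.876 4.317
vertex -2.684 -2.076 4.356
vertex -3.421 -2.368 4.191
endloop
endfacet
facet normal -0.085 -0.948 0.306
outer loop
vertex -2.54 -3.133 3.595
vertex -2.803 -2.876 4.317
vertex -3.332 -3.021 3.721
endloop
endfacet
facet normal 0.395 -0.609 -0.688
outer loop
vertex -2.259 -2.492 3.189
vertex -2.54 -3.133 3.595
vertex -2.996 -2.784 3.024
endloop
endfacet
facet normal 0.565 0.531 -0.631
outer loop
vertex -2.348 -1.839 3.659
vertex -2.259 -2.492 3.189
vertex -2.877 -1.984 3.063
endloop
endfacet
facet normal 0.190 0.898 0.397
outer loop
vertex -2.684 -2.076 4.356
vertex -2.348 -1.839 3.659
vertex -3.14 -1.727 3.785
endloop
endfacet

endsolid


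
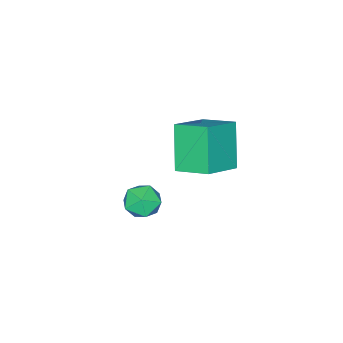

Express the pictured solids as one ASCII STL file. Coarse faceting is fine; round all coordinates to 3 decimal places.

solid 
facet normal -0.423 -0.374 0.825
outer loop
vertex -2.076 3.81 3.496
vertex -3.775 3.86 2.647
vertex -1.844 2.327 2.943
endloop
endfacet
facet normal 0.894 -0.027 0.447
outer loop
vertex -0.925 3.14 1.153
vertex -2.076 3.81 3.496
vertex -1.844 2.327 2.943
endloop
endfacet
facet normal -0.423 -0.374 0.825
outer loop
vertex -1.844 2.327 2.943
vertex -3.775 3.86 2.647
vertex -3.543 2.377 2.094
endloop
endfacet
facet normal 0.146 -0.927 -0.346
outer loop
vertex -3.543 2.377 2.094
vertex -0.925 3.14 1.153
vertex -1.844 2.327 2.943
endloop
endfacet
facet normal -0.146 0.927 0.346
outer loop
vertex -2.076 3.81 3.496
vertex -2.856 4.673 0.857
vertex -3.775 3.86 2.647
endloop
endfacet
facet normal 0.894 -0.027 0.447
outer loop
vertex -1.157 4.623 1.706
vertex -2.076 3.81 3.496
vertex -0.925 3.14 1.153
endloop
endfacet
facet normal -0.146 0.927 0.346
outer loop
vertex -1.157 4.623 1.706
vertex -2.856 4.673 0.857
vertex -2.076 3.81 3.496
endloop
endfacet
facet normal -0.894 0.027 -0.447
outer loop
vertex -3.775 3.86 2.647
vertex -2.856 4.673 0.857
vertex -3.543 2.377 2.094
endloop
endfacet
facet normal 0.146 -0.927 -0.346
outer loop
vertex -2.624 3.19 0.304
vertex -0.925 3.14 1.153
vertex -3.543 2.377 2.094
endloop
endfacet
facet normal -0.894 0.027 -0.447
outer loop
vertex -3.543 2.377 2.094
vertex -2.856 4.673 0.857
vertex -2.624 3.19 0.304
endloop
endfacet
facet normal 0.423 0.374 -0.825
outer loop
vertex -2.624 3.19 0.304
vertex -1.157 4.623 1.706
vertex -0.925 3.14 1.153
endloop
endfacet
facet normal 0.423 0.374 -0.825
outer loop
vertex -2.856 4.673 0.857
vertex -1.157 4.623 1.706
vertex -2.624 3.19 0.304
endloop
endfacet
facet normal 0.144 -0.062 0.988
outer loop
vertex 2.276 4.219 2.442
vertex 1.476 3.945 2.541
vertex 2.106 3.385 2.414
endloop
endfacet
facet normal 0.754 -0.175 0.634
outer loop
vertex 2.276 4.219 2.442
vertex 2.106 3.385 2.414
vertex 2.653 3.727 1.858
endloop
endfacet
facet normal 0.886 0.401 0.234
outer loop
vertex 2.276 4.219 2.442
vertex 2.653 3.727 1.858
vertex 2.362 4.497 1.642
endloop
endfacet
facet normal 0.359 0.869 0.341
outer loop
vertex 2.276 4.219 2.442
vertex 2.362 4.497 1.642
vertex 1.635 4.632 2.064
endloop
endfacet
facet normal -0.100 0.583 0.806
outer loop
vertex 2.276 4.219 2.442
vertex 1.635 4.632 2.064
vertex 1.476 3.945 2.541
endloop
endfacet
facet normal 0.655 -0.730 0.195
outer loop
vertex 2.653 3.727 1.858
vertex 2.106 3.385 2.414
vertex 2.085 3.148 1.596
endloop
endfacet
facet normal -0.332 -0.548 0.768
outer loop
vertex 2.106 3.385 2.414
vertex 1.476 3.945 2.541
vertex 1.358 3.283 2.018
endloop
endfacet
facet normal -0.726 0.498 0.475
outer loop
vertex 1.476 3.945 2.541
vertex 1.635 4.632 2.064
vertex 1.067 4.053 1.802
endloop
endfacet
facet normal 0.017 0.960 -0.279
outer loop
vertex 1.635 4.632 2.064
vertex 2.362 4.497 1.642
vertex 1.614 4.395 1.246
endloop
endfacet
facet normal 0.869 0.202 -0.452
outer loop
vertex 2.362 4.497 1.642
vertex 2.653 3.727 1.858
vertex 2.244 3.835 1.119
endloop
endfacet
facet normal -0.359 -0.869 -0.341
outer loop
vertex 1.444 3.561 1.218
vertex 2.085 3.148 1.596
vertex 1.358 3.283 2.018
endloop
endfacet
facet normal -0.886 -0.401 -0.234
outer loop
vertex 1.444 3.561 1.218
vertex 1.358 3.283 2.018
vertex 1.067 4.053 1.802
endloop
endfacet
facet normal -0.754 0.175 -0.634
outer loop
vertex 1.444 3.561 1.218
vertex 1.067 4.053 1.802
vertex 1.614 4.395 1.246
endloop
endfacet
facet normal -0.144 0.062 -0.988
outer loop
vertex 1.444 3.561 1.218
vertex 1.614 4.395 1.246
vertex 2.244 3.835 1.119
endloop
endfacet
facet normal 0.100 -0.583 -0.806
outer loop
vertex 1.444 3.561 1.218
vertex 2.244 3.835 1.119
vertex 2.085 3.148 1.596
endloop
endfacet
facet normal -0.017 -0.960 0.279
outer loop
vertex 1.358 3.283 2.018
vertex 2.085 3.148 1.596
vertex 2.106 3.385 2.414
endloop
endfacet
facet normal -0.869 -0.202 0.452
outer loop
vertex 1.067 4.053 1.802
vertex 1.358 3.283 2.018
vertex 1.476 3.945 2.541
endloop
endfacet
facet normal -0.655 0.730 -0.195
outer loop
vertex 1.614 4.395 1.246
vertex 1.067 4.053 1.802
vertex 1.635 4.632 2.064
endloop
endfacet
facet normal 0.332 0.548 -0.768
outer loop
vertex 2.244 3.835 1.119
vertex 1.614 4.395 1.246
vertex 2.362 4.497 1.642
endloop
endfacet
facet normal 0.726 -0.498 -0.475
outer loop
vertex 2.085 3.148 1.596
vertex 2.244 3.835 1.119
vertex 2.653 3.727 1.858
endloop
endfacet

endsolid


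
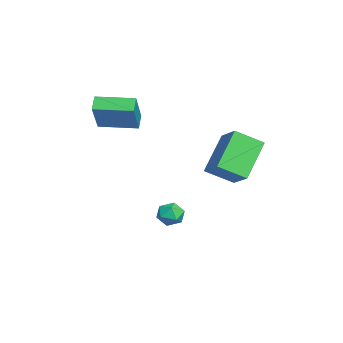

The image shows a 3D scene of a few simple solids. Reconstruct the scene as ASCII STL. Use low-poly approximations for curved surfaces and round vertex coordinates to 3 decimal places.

solid 
facet normal -0.786 -0.334 -0.521
outer loop
vertex 3.751 0.327 0.177
vertex 2.404 1.148 1.682
vertex 3.7 1.598 -0.561
endloop
endfacet
facet normal 0.617 -0.376 -0.691
outer loop
vertex 4.816 2.072 0.178
vertex 3.751 0.327 0.177
vertex 3.7 1.598 -0.561
endloop
endfacet
facet normal -0.785 -0.334 -0.521
outer loop
vertex 3.7 1.598 -0.561
vertex 2.404 1.148 1.682
vertex 2.353 2.418 0.944
endloop
endfacet
facet normal -0.035 0.864 -0.502
outer loop
vertex 2.353 2.418 0.944
vertex 4.816 2.072 0.178
vertex 3.7 1.598 -0.561
endloop
endfacet
facet normal 0.034 -0.864 0.502
outer loop
vertex 3.751 0.327 0.177
vertex 3.52 1.622 2.421
vertex 2.404 1.148 1.682
endloop
endfacet
facet normal 0.618 -0.376 -0.691
outer loop
vertex 4.867 0.802 0.916
vertex 3.751 0.327 0.177
vertex 4.816 2.072 0.178
endloop
endfacet
facet normal 0.035 -0.864 0.502
outer loop
vertex 4.867 0.802 0.916
vertex 3.52 1.622 2.421
vertex 3.751 0.327 0.177
endloop
endfacet
facet normal -0.617 0.377 0.691
outer loop
vertex 2.404 1.148 1.682
vertex 3.52 1.622 2.421
vertex 2.353 2.418 0.944
endloop
endfacet
facet normal -0.035 0.864 -0.503
outer loop
vertex 3.469 2.893 1.683
vertex 4.816 2.072 0.178
vertex 2.353 2.418 0.944
endloop
endfacet
facet normal -0.618 0.376 0.691
outer loop
vertex 2.353 2.418 0.944
vertex 3.52 1.622 2.421
vertex 3.469 2.893 1.683
endloop
endfacet
facet normal 0.786 0.334 0.521
outer loop
vertex 3.469 2.893 1.683
vertex 4.867 0.802 0.916
vertex 4.816 2.072 0.178
endloop
endfacet
facet normal 0.785 0.334 0.521
outer loop
vertex 3.52 1.622 2.421
vertex 4.867 0.802 0.916
vertex 3.469 2.893 1.683
endloop
endfacet
facet normal -0.751 0.139 0.646
outer loop
vertex -1.124 -4.3 2.749
vertex -0.79 -2.46 2.742
vertex -2.453 -4.065 1.154
endloop
endfacet
facet normal -0.178 -0.984 0.004
outer loop
vertex -1.83 -4.18 0.618
vertex -1.124 -4.3 2.749
vertex -2.453 -4.065 1.154
endloop
endfacet
facet normal -0.751 0.139 0.646
outer loop
vertex -2.453 -4.065 1.154
vertex -0.79 -2.46 2.742
vertex -2.119 -2.225 1.147
endloop
endfacet
facet normal -0.636 0.113 -0.763
outer loop
vertex -2.119 -2.225 1.147
vertex -1.83 -4.18 0.618
vertex -2.453 -4.065 1.154
endloop
endfacet
facet normal 0.636 -0.113 0.763
outer loop
vertex -1.124 -4.3 2.749
vertex -0.167 -2.575 2.206
vertex -0.79 -2.46 2.742
endloop
endfacet
facet normal -0.178 -0.984 0.004
outer loop
vertex -0.501 -4.415 2.213
vertex -1.124 -4.3 2.749
vertex -1.83 -4.18 0.618
endloop
endfacet
facet normal 0.636 -0.113 0.763
outer loop
vertex -0.501 -4.415 2.213
vertex -0.167 -2.575 2.206
vertex -1.124 -4.3 2.749
endloop
endfacet
facet normal 0.178 0.984 -0.004
outer loop
vertex -0.79 -2.46 2.742
vertex -0.167 -2.575 2.206
vertex -2.119 -2.225 1.147
endloop
endfacet
facet normal -0.636 0.113 -0.763
outer loop
vertex -1.496 -2.34 0.611
vertex -1.83 -4.18 0.618
vertex -2.119 -2.225 1.147
endloop
endfacet
facet normal 0.178 0.984 -0.004
outer loop
vertex -2.119 -2.225 1.147
vertex -0.167 -2.575 2.206
vertex -1.496 -2.34 0.611
endloop
endfacet
facet normal 0.751 -0.139 -0.646
outer loop
vertex -1.496 -2.34 0.611
vertex -0.501 -4.415 2.213
vertex -1.83 -4.18 0.618
endloop
endfacet
facet normal 0.751 -0.139 -0.646
outer loop
vertex -0.167 -2.575 2.206
vertex -0.501 -4.415 2.213
vertex -1.496 -2.34 0.611
endloop
endfacet
facet normal -0.056 -0.167 0.984
outer loop
vertex 1.001 -0.837 -2.969
vertex 1.237 -1.493 -3.067
vertex 1.693 -0.968 -2.952
endloop
endfacet
facet normal 0.078 0.520 0.851
outer loop
vertex 1.001 -0.837 -2.969
vertex 1.693 -0.968 -2.952
vertex 1.451 -0.394 -3.281
endloop
endfacet
facet normal -0.452 0.773 0.445
outer loop
vertex 1.001 -0.837 -2.969
vertex 1.451 -0.394 -3.281
vertex 0.846 -0.564 -3.6
endloop
endfacet
facet normal -0.913 0.241 0.329
outer loop
vertex 1.001 -0.837 -2.969
vertex 0.846 -0.564 -3.6
vertex 0.714 -1.243 -3.468
endloop
endfacet
facet normal -0.669 -0.339 0.661
outer loop
vertex 1.001 -0.837 -2.969
vertex 0.714 -1.243 -3.468
vertex 1.237 -1.493 -3.067
endloop
endfacet
facet normal 0.682 0.558 0.472
outer loop
vertex 1.451 -0.394 -3.281
vertex 1.693 -0.968 -2.952
vertex 1.966 -0.777 -3.572
endloop
endfacet
facet normal 0.465 -0.555 0.690
outer loop
vertex 1.693 -0.968 -2.952
vertex 1.237 -1.493 -3.067
vertex 1.834 -1.456 -3.44
endloop
endfacet
facet normal -0.526 -0.834 0.166
outer loop
vertex 1.237 -1.493 -3.067
vertex 0.714 -1.243 -3.468
vertex 1.229 -1.626 -3.759
endloop
endfacet
facet normal -0.922 0.107 -0.373
outer loop
vertex 0.714 -1.243 -3.468
vertex 0.846 -0.564 -3.6
vertex 0.987 -1.052 -4.088
endloop
endfacet
facet normal -0.175 0.967 -0.184
outer loop
vertex 0.846 -0.564 -3.6
vertex 1.451 -0.394 -3.281
vertex 1.443 -0.527 -3.973
endloop
endfacet
facet normal 0.913 -0.241 -0.329
outer loop
vertex 1.679 -1.183 -4.071
vertex 1.966 -0.777 -3.572
vertex 1.834 -1.456 -3.44
endloop
endfacet
facet normal 0.452 -0.773 -0.445
outer loop
vertex 1.679 -1.183 -4.071
vertex 1.834 -1.456 -3.44
vertex 1.229 -1.626 -3.759
endloop
endfacet
facet normal -0.078 -0.520 -0.851
outer loop
vertex 1.679 -1.183 -4.071
vertex 1.229 -1.626 -3.759
vertex 0.987 -1.052 -4.088
endloop
endfacet
facet normal 0.056 0.167 -0.984
outer loop
vertex 1.679 -1.183 -4.071
vertex 0.987 -1.052 -4.088
vertex 1.443 -0.527 -3.973
endloop
endfacet
facet normal 0.669 0.339 -0.661
outer loop
vertex 1.679 -1.183 -4.071
vertex 1.443 -0.527 -3.973
vertex 1.966 -0.777 -3.572
endloop
endfacet
facet normal 0.922 -0.107 0.373
outer loop
vertex 1.834 -1.456 -3.44
vertex 1.966 -0.777 -3.572
vertex 1.693 -0.968 -2.952
endloop
endfacet
facet normal 0.175 -0.967 0.184
outer loop
vertex 1.229 -1.626 -3.759
vertex 1.834 -1.456 -3.44
vertex 1.237 -1.493 -3.067
endloop
endfacet
facet normal -0.682 -0.558 -0.472
outer loop
vertex 0.987 -1.052 -4.088
vertex 1.229 -1.626 -3.759
vertex 0.714 -1.243 -3.468
endloop
endfacet
facet normal -0.465 0.555 -0.690
outer loop
vertex 1.443 -0.527 -3.973
vertex 0.987 -1.052 -4.088
vertex 0.846 -0.564 -3.6
endloop
endfacet
facet normal 0.526 0.834 -0.166
outer loop
vertex 1.966 -0.777 -3.572
vertex 1.443 -0.527 -3.973
vertex 1.451 -0.394 -3.281
endloop
endfacet

endsolid


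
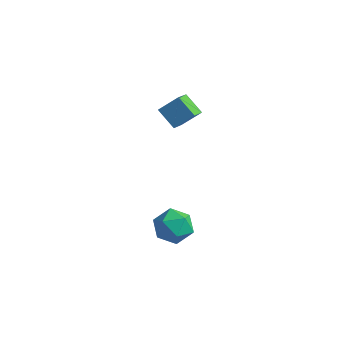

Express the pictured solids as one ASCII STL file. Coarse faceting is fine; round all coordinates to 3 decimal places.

solid 
facet normal -0.380 0.829 0.409
outer loop
vertex -0.734 -3.023 -2.013
vertex -0.477 -3.338 -1.135
vertex 0.137 -2.8 -1.655
endloop
endfacet
facet normal -0.142 0.957 -0.251
outer loop
vertex -0.734 -3.023 -2.013
vertex 0.137 -2.8 -1.655
vertex 0.047 -3.057 -2.583
endloop
endfacet
facet normal -0.488 0.523 -0.699
outer loop
vertex -0.734 -3.023 -2.013
vertex 0.047 -3.057 -2.583
vertex -0.622 -3.753 -2.637
endloop
endfacet
facet normal -0.940 0.126 -0.316
outer loop
vertex -0.734 -3.023 -2.013
vertex -0.622 -3.753 -2.637
vertex -0.946 -3.927 -1.743
endloop
endfacet
facet normal -0.874 0.315 0.369
outer loop
vertex -0.734 -3.023 -2.013
vertex -0.946 -3.927 -1.743
vertex -0.477 -3.338 -1.135
endloop
endfacet
facet normal 0.552 0.788 -0.272
outer loop
vertex 0.047 -3.057 -2.583
vertex 0.137 -2.8 -1.655
vertex 0.786 -3.393 -2.057
endloop
endfacet
facet normal 0.166 0.581 0.797
outer loop
vertex 0.137 -2.8 -1.655
vertex -0.477 -3.338 -1.135
vertex 0.462 -3.567 -1.163
endloop
endfacet
facet normal -0.634 -0.250 0.732
outer loop
vertex -0.477 -3.338 -1.135
vertex -0.946 -3.927 -1.743
vertex -0.207 -4.263 -1.217
endloop
endfacet
facet normal -0.741 -0.556 -0.377
outer loop
vertex -0.946 -3.927 -1.743
vertex -0.622 -3.753 -2.637
vertex -0.297 -4.52 -2.145
endloop
endfacet
facet normal -0.009 0.086 -0.996
outer loop
vertex -0.622 -3.753 -2.637
vertex 0.047 -3.057 -2.583
vertex 0.317 -3.982 -2.665
endloop
endfacet
facet normal 0.940 -0.126 0.316
outer loop
vertex 0.574 -4.297 -1.787
vertex 0.786 -3.393 -2.057
vertex 0.462 -3.567 -1.163
endloop
endfacet
facet normal 0.488 -0.523 0.699
outer loop
vertex 0.574 -4.297 -1.787
vertex 0.462 -3.567 -1.163
vertex -0.207 -4.263 -1.217
endloop
endfacet
facet normal 0.142 -0.957 0.251
outer loop
vertex 0.574 -4.297 -1.787
vertex -0.207 -4.263 -1.217
vertex -0.297 -4.52 -2.145
endloop
endfacet
facet normal 0.380 -0.829 -0.409
outer loop
vertex 0.574 -4.297 -1.787
vertex -0.297 -4.52 -2.145
vertex 0.317 -3.982 -2.665
endloop
endfacet
facet normal 0.874 -0.315 -0.369
outer loop
vertex 0.574 -4.297 -1.787
vertex 0.317 -3.982 -2.665
vertex 0.786 -3.393 -2.057
endloop
endfacet
facet normal 0.741 0.556 0.377
outer loop
vertex 0.462 -3.567 -1.163
vertex 0.786 -3.393 -2.057
vertex 0.137 -2.8 -1.655
endloop
endfacet
facet normal 0.009 -0.086 0.996
outer loop
vertex -0.207 -4.263 -1.217
vertex 0.462 -3.567 -1.163
vertex -0.477 -3.338 -1.135
endloop
endfacet
facet normal -0.552 -0.788 0.272
outer loop
vertex -0.297 -4.52 -2.145
vertex -0.207 -4.263 -1.217
vertex -0.946 -3.927 -1.743
endloop
endfacet
facet normal -0.166 -0.581 -0.797
outer loop
vertex 0.317 -3.982 -2.665
vertex -0.297 -4.52 -2.145
vertex -0.622 -3.753 -2.637
endloop
endfacet
facet normal 0.634 0.250 -0.732
outer loop
vertex 0.786 -3.393 -2.057
vertex 0.317 -3.982 -2.665
vertex 0.047 -3.057 -2.583
endloop
endfacet
facet normal -0.788 0.097 0.608
outer loop
vertex -1.462 -1.396 4.416
vertex -1.752 -0.44 3.888
vertex -2.095 -1.988 3.691
endloop
endfacet
facet normal 0.256 -0.846 0.468
outer loop
vertex -1.188 -2.1 2.992
vertex -1.462 -1.396 4.416
vertex -2.095 -1.988 3.691
endloop
endfacet
facet normal -0.789 0.097 0.607
outer loop
vertex -2.095 -1.988 3.691
vertex -1.752 -0.44 3.888
vertex -2.384 -1.032 3.162
endloop
endfacet
facet normal -0.559 -0.524 -0.642
outer loop
vertex -2.384 -1.032 3.162
vertex -1.188 -2.1 2.992
vertex -2.095 -1.988 3.691
endloop
endfacet
facet normal 0.559 0.524 0.642
outer loop
vertex -1.462 -1.396 4.416
vertex -0.845 -0.552 3.189
vertex -1.752 -0.44 3.888
endloop
endfacet
facet normal 0.256 -0.846 0.468
outer loop
vertex -0.556 -1.508 3.718
vertex -1.462 -1.396 4.416
vertex -1.188 -2.1 2.992
endloop
endfacet
facet normal 0.559 0.524 0.642
outer loop
vertex -0.556 -1.508 3.718
vertex -0.845 -0.552 3.189
vertex -1.462 -1.396 4.416
endloop
endfacet
facet normal -0.256 0.846 -0.467
outer loop
vertex -1.752 -0.44 3.888
vertex -0.845 -0.552 3.189
vertex -2.384 -1.032 3.162
endloop
endfacet
facet normal -0.559 -0.524 -0.642
outer loop
vertex -1.478 -1.144 2.464
vertex -1.188 -2.1 2.992
vertex -2.384 -1.032 3.162
endloop
endfacet
facet normal -0.256 0.846 -0.468
outer loop
vertex -2.384 -1.032 3.162
vertex -0.845 -0.552 3.189
vertex -1.478 -1.144 2.464
endloop
endfacet
facet normal 0.788 -0.096 -0.608
outer loop
vertex -1.478 -1.144 2.464
vertex -0.556 -1.508 3.718
vertex -1.188 -2.1 2.992
endloop
endfacet
facet normal 0.788 -0.098 -0.608
outer loop
vertex -0.845 -0.552 3.189
vertex -0.556 -1.508 3.718
vertex -1.478 -1.144 2.464
endloop
endfacet

endsolid


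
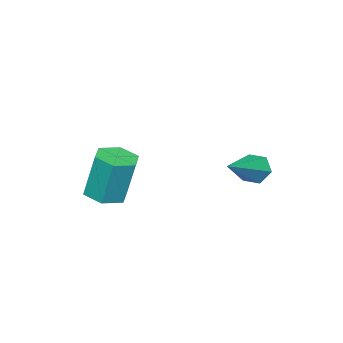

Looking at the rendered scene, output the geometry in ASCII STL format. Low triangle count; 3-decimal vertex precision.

solid 
facet normal 0.057 -0.234 -0.971
outer loop
vertex 4.182 -4.097 -1.535
vertex 3.447 -3.715 -1.67
vertex 4.164 -3.281 -1.733
endloop
endfacet
facet normal 0.998 0.034 0.050
outer loop
vertex 4.182 -4.097 -1.535
vertex 4.164 -3.281 -1.733
vertex 4.069 -3.628 0.406
endloop
endfacet
facet normal 0.998 0.035 0.050
outer loop
vertex 4.069 -3.628 0.406
vertex 4.164 -3.281 -1.733
vertex 4.05 -2.812 0.208
endloop
endfacet
facet normal -0.057 0.234 0.970
outer loop
vertex 4.069 -3.628 0.406
vertex 4.05 -2.812 0.208
vertex 3.333 -3.245 0.27
endloop
endfacet
facet normal 0.057 -0.235 -0.970
outer loop
vertex 4.164 -3.281 -1.733
vertex 3.447 -3.715 -1.67
vertex 3.428 -2.899 -1.869
endloop
endfacet
facet normal 0.479 0.859 -0.179
outer loop
vertex 4.164 -3.281 -1.733
vertex 3.428 -2.899 -1.869
vertex 4.05 -2.812 0.208
endloop
endfacet
facet normal 0.481 0.858 -0.180
outer loop
vertex 4.05 -2.812 0.208
vertex 3.428 -2.899 -1.869
vertex 3.315 -2.429 0.072
endloop
endfacet
facet normal -0.058 0.234 0.970
outer loop
vertex 4.05 -2.812 0.208
vertex 3.315 -2.429 0.072
vertex 3.333 -3.245 0.27
endloop
endfacet
facet normal 0.057 -0.235 -0.970
outer loop
vertex 3.428 -2.899 -1.869
vertex 3.447 -3.715 -1.67
vertex 2.711 -3.332 -1.806
endloop
endfacet
facet normal -0.518 0.824 -0.230
outer loop
vertex 3.428 -2.899 -1.869
vertex 2.711 -3.332 -1.806
vertex 3.315 -2.429 0.072
endloop
endfacet
facet normal -0.519 0.824 -0.229
outer loop
vertex 3.315 -2.429 0.072
vertex 2.711 -3.332 -1.806
vertex 2.598 -2.863 0.135
endloop
endfacet
facet normal -0.057 0.234 0.971
outer loop
vertex 3.315 -2.429 0.072
vertex 2.598 -2.863 0.135
vertex 3.333 -3.245 0.27
endloop
endfacet
facet normal 0.057 -0.234 -0.970
outer loop
vertex 2.711 -3.332 -1.806
vertex 3.447 -3.715 -1.67
vertex 2.73 -4.148 -1.608
endloop
endfacet
facet normal -0.998 -0.035 -0.050
outer loop
vertex 2.711 -3.332 -1.806
vertex 2.73 -4.148 -1.608
vertex 2.598 -2.863 0.135
endloop
endfacet
facet normal -0.998 -0.034 -0.050
outer loop
vertex 2.598 -2.863 0.135
vertex 2.73 -4.148 -1.608
vertex 2.616 -3.679 0.333
endloop
endfacet
facet normal -0.057 0.234 0.971
outer loop
vertex 2.598 -2.863 0.135
vertex 2.616 -3.679 0.333
vertex 3.333 -3.245 0.27
endloop
endfacet
facet normal 0.058 -0.234 -0.970
outer loop
vertex 2.73 -4.148 -1.608
vertex 3.447 -3.715 -1.67
vertex 3.465 -4.531 -1.472
endloop
endfacet
facet normal -0.481 -0.858 0.179
outer loop
vertex 2.73 -4.148 -1.608
vertex 3.465 -4.531 -1.472
vertex 2.616 -3.679 0.333
endloop
endfacet
facet normal -0.479 -0.859 0.180
outer loop
vertex 2.616 -3.679 0.333
vertex 3.465 -4.531 -1.472
vertex 3.352 -4.061 0.469
endloop
endfacet
facet normal -0.057 0.235 0.970
outer loop
vertex 2.616 -3.679 0.333
vertex 3.352 -4.061 0.469
vertex 3.333 -3.245 0.27
endloop
endfacet
facet normal 0.057 -0.234 -0.971
outer loop
vertex 3.465 -4.531 -1.472
vertex 3.447 -3.715 -1.67
vertex 4.182 -4.097 -1.535
endloop
endfacet
facet normal 0.519 -0.824 0.230
outer loop
vertex 3.465 -4.531 -1.472
vertex 4.182 -4.097 -1.535
vertex 3.352 -4.061 0.469
endloop
endfacet
facet normal 0.518 -0.824 0.229
outer loop
vertex 3.352 -4.061 0.469
vertex 4.182 -4.097 -1.535
vertex 4.069 -3.628 0.406
endloop
endfacet
facet normal -0.057 0.235 0.970
outer loop
vertex 3.352 -4.061 0.469
vertex 4.069 -3.628 0.406
vertex 3.333 -3.245 0.27
endloop
endfacet
facet normal -0.897 -0.089 -0.432
outer loop
vertex -1.2 -1.075 -2.021
vertex -1.503 -0.776 -1.453
vertex -1.283 -0.371 -1.993
endloop
endfacet
facet normal 0.652 0.107 -0.751
outer loop
vertex -1.2 -1.075 -2.021
vertex -1.283 -0.371 -1.993
vertex 0.463 -0.584 -0.507
endloop
endfacet
facet normal -0.898 -0.088 -0.432
outer loop
vertex -1.283 -0.371 -1.993
vertex -1.503 -0.776 -1.453
vertex -1.586 -0.072 -1.424
endloop
endfacet
facet normal 0.350 0.893 -0.283
outer loop
vertex -1.283 -0.371 -1.993
vertex -1.586 -0.072 -1.424
vertex 0.463 -0.584 -0.507
endloop
endfacet
facet normal -0.897 -0.088 -0.432
outer loop
vertex -1.586 -0.072 -1.424
vertex -1.503 -0.776 -1.453
vertex -1.806 -0.477 -0.885
endloop
endfacet
facet normal -0.059 0.810 0.584
outer loop
vertex -1.586 -0.072 -1.424
vertex -1.806 -0.477 -0.885
vertex 0.463 -0.584 -0.507
endloop
endfacet
facet normal -0.897 -0.088 -0.432
outer loop
vertex -1.806 -0.477 -0.885
vertex -1.503 -0.776 -1.453
vertex -1.723 -1.182 -0.913
endloop
endfacet
facet normal -0.167 -0.059 0.984
outer loop
vertex -1.806 -0.477 -0.885
vertex -1.723 -1.182 -0.913
vertex 0.463 -0.584 -0.507
endloop
endfacet
facet normal -0.898 -0.088 -0.432
outer loop
vertex -1.723 -1.182 -0.913
vertex -1.503 -0.776 -1.453
vertex -1.42 -1.481 -1.482
endloop
endfacet
facet normal 0.135 -0.846 0.516
outer loop
vertex -1.723 -1.182 -0.913
vertex -1.42 -1.481 -1.482
vertex 0.463 -0.584 -0.507
endloop
endfacet
facet normal -0.897 -0.088 -0.432
outer loop
vertex -1.42 -1.481 -1.482
vertex -1.503 -0.776 -1.453
vertex -1.2 -1.075 -2.021
endloop
endfacet
facet normal 0.545 -0.762 -0.351
outer loop
vertex -1.42 -1.481 -1.482
vertex -1.2 -1.075 -2.021
vertex 0.463 -0.584 -0.507
endloop
endfacet

endsolid


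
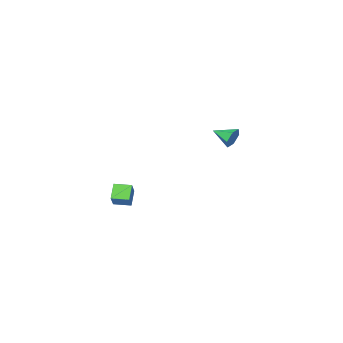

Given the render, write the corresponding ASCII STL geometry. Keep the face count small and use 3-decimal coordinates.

solid 
facet normal -0.456 0.850 -0.264
outer loop
vertex -2.822 -1.084 1.944
vertex -3.146 -1.094 2.472
vertex -2.597 -0.806 2.45
endloop
endfacet
facet normal 0.930 -0.117 -0.349
outer loop
vertex -2.822 -1.084 1.944
vertex -2.597 -0.806 2.45
vertex -2.634 -2.046 2.768
endloop
endfacet
facet normal -0.456 0.850 -0.263
outer loop
vertex -2.597 -0.806 2.45
vertex -3.146 -1.094 2.472
vertex -2.921 -0.816 2.979
endloop
endfacet
facet normal 0.847 0.108 0.521
outer loop
vertex -2.597 -0.806 2.45
vertex -2.921 -0.816 2.979
vertex -2.634 -2.046 2.768
endloop
endfacet
facet normal -0.456 0.850 -0.263
outer loop
vertex -2.921 -0.816 2.979
vertex -3.146 -1.094 2.472
vertex -3.47 -1.104 3.001
endloop
endfacet
facet normal 0.114 -0.142 0.983
outer loop
vertex -2.921 -0.816 2.979
vertex -3.47 -1.104 3.001
vertex -2.634 -2.046 2.768
endloop
endfacet
facet normal -0.457 0.849 -0.264
outer loop
vertex -3.47 -1.104 3.001
vertex -3.146 -1.094 2.472
vertex -3.694 -1.382 2.494
endloop
endfacet
facet normal -0.536 -0.618 0.575
outer loop
vertex -3.47 -1.104 3.001
vertex -3.694 -1.382 2.494
vertex -2.634 -2.046 2.768
endloop
endfacet
facet normal -0.457 0.850 -0.264
outer loop
vertex -3.694 -1.382 2.494
vertex -3.146 -1.094 2.472
vertex -3.371 -1.372 1.966
endloop
endfacet
facet normal -0.452 -0.843 -0.293
outer loop
vertex -3.694 -1.382 2.494
vertex -3.371 -1.372 1.966
vertex -2.634 -2.046 2.768
endloop
endfacet
facet normal -0.456 0.850 -0.264
outer loop
vertex -3.371 -1.372 1.966
vertex -3.146 -1.094 2.472
vertex -2.822 -1.084 1.944
endloop
endfacet
facet normal 0.280 -0.592 -0.755
outer loop
vertex -3.371 -1.372 1.966
vertex -2.822 -1.084 1.944
vertex -2.634 -2.046 2.768
endloop
endfacet
facet normal -0.748 0.663 -0.032
outer loop
vertex 3.061 -0.208 1.181
vertex 3.503 0.26 0.537
vertex 2.622 -0.736 0.496
endloop
endfacet
facet normal -0.486 -0.513 0.707
outer loop
vertex 3.257 -1.3 0.523
vertex 3.061 -0.208 1.181
vertex 2.622 -0.736 0.496
endloop
endfacet
facet normal -0.748 0.663 -0.032
outer loop
vertex 2.622 -0.736 0.496
vertex 3.503 0.26 0.537
vertex 3.064 -0.268 -0.148
endloop
endfacet
facet normal -0.453 -0.544 -0.706
outer loop
vertex 3.064 -0.268 -0.148
vertex 3.257 -1.3 0.523
vertex 2.622 -0.736 0.496
endloop
endfacet
facet normal 0.453 0.544 0.706
outer loop
vertex 3.061 -0.208 1.181
vertex 4.138 -0.304 0.564
vertex 3.503 0.26 0.537
endloop
endfacet
facet normal -0.486 -0.513 0.707
outer loop
vertex 3.696 -0.772 1.208
vertex 3.061 -0.208 1.181
vertex 3.257 -1.3 0.523
endloop
endfacet
facet normal 0.453 0.544 0.706
outer loop
vertex 3.696 -0.772 1.208
vertex 4.138 -0.304 0.564
vertex 3.061 -0.208 1.181
endloop
endfacet
facet normal 0.486 0.513 -0.707
outer loop
vertex 3.503 0.26 0.537
vertex 4.138 -0.304 0.564
vertex 3.064 -0.268 -0.148
endloop
endfacet
facet normal -0.453 -0.544 -0.706
outer loop
vertex 3.699 -0.832 -0.121
vertex 3.257 -1.3 0.523
vertex 3.064 -0.268 -0.148
endloop
endfacet
facet normal 0.486 0.513 -0.707
outer loop
vertex 3.064 -0.268 -0.148
vertex 4.138 -0.304 0.564
vertex 3.699 -0.832 -0.121
endloop
endfacet
facet normal 0.748 -0.663 0.032
outer loop
vertex 3.699 -0.832 -0.121
vertex 3.696 -0.772 1.208
vertex 3.257 -1.3 0.523
endloop
endfacet
facet normal 0.748 -0.663 0.032
outer loop
vertex 4.138 -0.304 0.564
vertex 3.696 -0.772 1.208
vertex 3.699 -0.832 -0.121
endloop
endfacet

endsolid


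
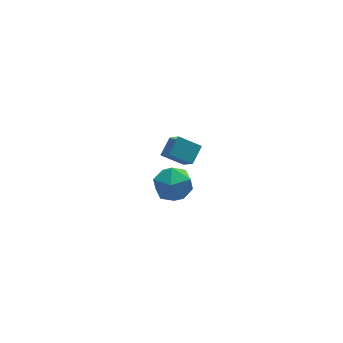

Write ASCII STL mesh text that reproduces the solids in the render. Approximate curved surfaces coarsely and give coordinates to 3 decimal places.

solid 
facet normal 0.403 0.906 -0.133
outer loop
vertex -0.586 -2.767 3.142
vertex -1.118 -2.397 4.049
vertex -0.098 -2.837 4.142
endloop
endfacet
facet normal 0.836 0.395 -0.380
outer loop
vertex -0.586 -2.767 3.142
vertex -0.098 -2.837 4.142
vertex -0.023 -3.686 3.424
endloop
endfacet
facet normal 0.481 0.025 -0.877
outer loop
vertex -0.586 -2.767 3.142
vertex -0.023 -3.686 3.424
vertex -0.996 -3.772 2.888
endloop
endfacet
facet normal -0.172 0.307 -0.936
outer loop
vertex -0.586 -2.767 3.142
vertex -0.996 -3.772 2.888
vertex -1.673 -2.975 3.274
endloop
endfacet
facet normal -0.221 0.851 -0.477
outer loop
vertex -0.586 -2.767 3.142
vertex -1.673 -2.975 3.274
vertex -1.118 -2.397 4.049
endloop
endfacet
facet normal 0.986 -0.047 0.159
outer loop
vertex -0.023 -3.686 3.424
vertex -0.098 -2.837 4.142
vertex -0.207 -3.885 4.506
endloop
endfacet
facet normal 0.285 0.779 0.559
outer loop
vertex -0.098 -2.837 4.142
vertex -1.118 -2.397 4.049
vertex -0.884 -3.088 4.892
endloop
endfacet
facet normal -0.724 0.690 0.004
outer loop
vertex -1.118 -2.397 4.049
vertex -1.673 -2.975 3.274
vertex -1.857 -3.174 4.356
endloop
endfacet
facet normal -0.645 -0.190 -0.740
outer loop
vertex -1.673 -2.975 3.274
vertex -0.996 -3.772 2.888
vertex -1.782 -4.023 3.638
endloop
endfacet
facet normal 0.411 -0.646 -0.643
outer loop
vertex -0.996 -3.772 2.888
vertex -0.023 -3.686 3.424
vertex -0.762 -4.463 3.731
endloop
endfacet
facet normal 0.172 -0.307 0.936
outer loop
vertex -1.294 -4.093 4.638
vertex -0.207 -3.885 4.506
vertex -0.884 -3.088 4.892
endloop
endfacet
facet normal -0.481 -0.025 0.877
outer loop
vertex -1.294 -4.093 4.638
vertex -0.884 -3.088 4.892
vertex -1.857 -3.174 4.356
endloop
endfacet
facet normal -0.836 -0.395 0.380
outer loop
vertex -1.294 -4.093 4.638
vertex -1.857 -3.174 4.356
vertex -1.782 -4.023 3.638
endloop
endfacet
facet normal -0.403 -0.906 0.133
outer loop
vertex -1.294 -4.093 4.638
vertex -1.782 -4.023 3.638
vertex -0.762 -4.463 3.731
endloop
endfacet
facet normal 0.221 -0.851 0.477
outer loop
vertex -1.294 -4.093 4.638
vertex -0.762 -4.463 3.731
vertex -0.207 -3.885 4.506
endloop
endfacet
facet normal 0.645 0.190 0.740
outer loop
vertex -0.884 -3.088 4.892
vertex -0.207 -3.885 4.506
vertex -0.098 -2.837 4.142
endloop
endfacet
facet normal -0.411 0.646 0.643
outer loop
vertex -1.857 -3.174 4.356
vertex -0.884 -3.088 4.892
vertex -1.118 -2.397 4.049
endloop
endfacet
facet normal -0.986 0.047 -0.159
outer loop
vertex -1.782 -4.023 3.638
vertex -1.857 -3.174 4.356
vertex -1.673 -2.975 3.274
endloop
endfacet
facet normal -0.285 -0.779 -0.559
outer loop
vertex -0.762 -4.463 3.731
vertex -1.782 -4.023 3.638
vertex -0.996 -3.772 2.888
endloop
endfacet
facet normal 0.724 -0.690 -0.004
outer loop
vertex -0.207 -3.885 4.506
vertex -0.762 -4.463 3.731
vertex -0.023 -3.686 3.424
endloop
endfacet
facet normal -0.778 0.461 0.428
outer loop
vertex 0.683 1.899 0.255
vertex 1.419 2.578 0.861
vertex 0.664 3.289 -1.279
endloop
endfacet
facet normal -0.629 -0.580 -0.518
outer loop
vertex 1.721 2.662 -1.861
vertex 0.683 1.899 0.255
vertex 0.664 3.289 -1.279
endloop
endfacet
facet normal -0.778 0.461 0.427
outer loop
vertex 0.664 3.289 -1.279
vertex 1.419 2.578 0.861
vertex 1.399 3.968 -0.673
endloop
endfacet
facet normal -0.010 0.672 -0.741
outer loop
vertex 1.399 3.968 -0.673
vertex 1.721 2.662 -1.861
vertex 0.664 3.289 -1.279
endloop
endfacet
facet normal 0.010 -0.672 0.741
outer loop
vertex 0.683 1.899 0.255
vertex 2.476 1.951 0.279
vertex 1.419 2.578 0.861
endloop
endfacet
facet normal -0.629 -0.580 -0.518
outer loop
vertex 1.741 1.272 -0.327
vertex 0.683 1.899 0.255
vertex 1.721 2.662 -1.861
endloop
endfacet
facet normal 0.010 -0.672 0.741
outer loop
vertex 1.741 1.272 -0.327
vertex 2.476 1.951 0.279
vertex 0.683 1.899 0.255
endloop
endfacet
facet normal 0.629 0.580 0.517
outer loop
vertex 1.419 2.578 0.861
vertex 2.476 1.951 0.279
vertex 1.399 3.968 -0.673
endloop
endfacet
facet normal -0.010 0.672 -0.741
outer loop
vertex 2.457 3.341 -1.255
vertex 1.721 2.662 -1.861
vertex 1.399 3.968 -0.673
endloop
endfacet
facet normal 0.629 0.580 0.518
outer loop
vertex 1.399 3.968 -0.673
vertex 2.476 1.951 0.279
vertex 2.457 3.341 -1.255
endloop
endfacet
facet normal 0.777 -0.461 -0.428
outer loop
vertex 2.457 3.341 -1.255
vertex 1.741 1.272 -0.327
vertex 1.721 2.662 -1.861
endloop
endfacet
facet normal 0.778 -0.461 -0.427
outer loop
vertex 2.476 1.951 0.279
vertex 1.741 1.272 -0.327
vertex 2.457 3.341 -1.255
endloop
endfacet

endsolid
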